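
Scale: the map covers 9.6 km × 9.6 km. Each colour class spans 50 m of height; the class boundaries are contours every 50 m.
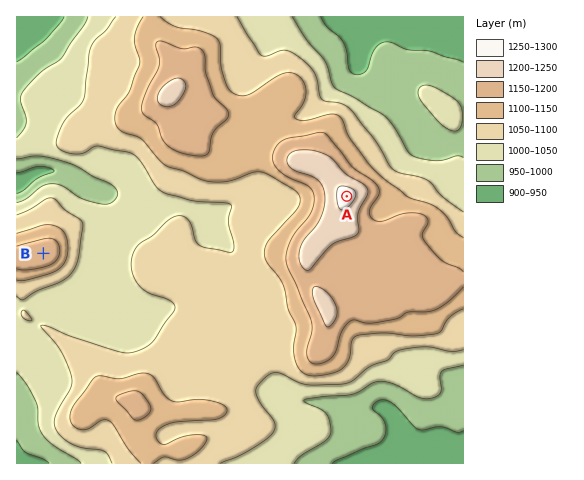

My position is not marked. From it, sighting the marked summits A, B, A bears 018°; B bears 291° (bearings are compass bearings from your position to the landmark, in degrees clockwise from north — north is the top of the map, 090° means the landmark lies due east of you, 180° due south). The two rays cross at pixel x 297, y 351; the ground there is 1110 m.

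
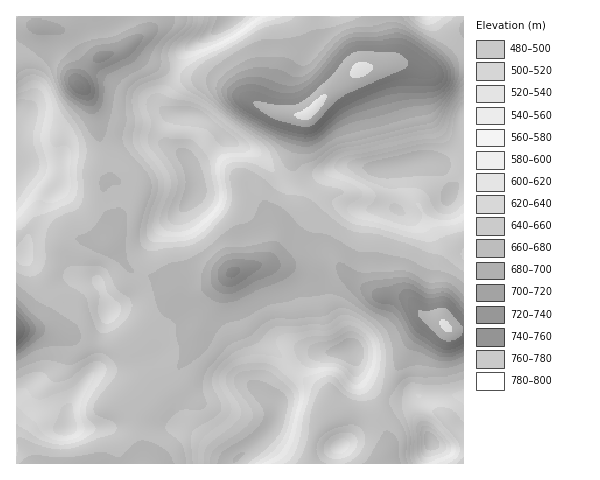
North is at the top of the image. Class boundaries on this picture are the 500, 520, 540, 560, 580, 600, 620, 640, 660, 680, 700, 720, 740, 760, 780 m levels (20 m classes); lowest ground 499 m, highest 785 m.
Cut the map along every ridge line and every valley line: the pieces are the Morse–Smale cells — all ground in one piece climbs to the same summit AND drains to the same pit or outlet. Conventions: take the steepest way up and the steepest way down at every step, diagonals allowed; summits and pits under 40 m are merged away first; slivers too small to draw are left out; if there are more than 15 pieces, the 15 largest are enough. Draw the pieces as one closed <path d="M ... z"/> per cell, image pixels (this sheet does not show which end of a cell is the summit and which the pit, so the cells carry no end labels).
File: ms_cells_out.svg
<path d="M197 317l-10 0-18 9-6 11-1 11-4-16-5-9-18 18 21 36-16 19-7 4 3 10 4 31 9 22 160 1 5-26 8-15 12-14-5-12-35-25-17 20-3 10-28-23-6-19-13-23-11-11z"/><path d="M463 46l-32 25-28-8-41 5-35 26-18 19-5 2-3 5-9 35 0 12 5 18 9-1 19-12 18-7 14 0 18 4 17-3 1 35 2 7 5 4 7 4 6 0 34-17 11-18 6-3z"/><path d="M388 16l-157 0-14 14-31 19-5 7-6 17 41 8 23 14 38 18 28 2 4-2 18-19 30-23 24-5 8-4 4-9 0-13z"/><path d="M225 138l-5 3-17 15-13 8 6 18-1 11-11 15-31 30-7 19-4 15 2 3 14 3 17 11 28-1 19-8 14-10 24-6 12-9 8-32 14-12 2-4 1-21-13-3-28-32z"/><path d="M463 178l-5 3-11 18-34 17-6 0-15-9-21 3-15 0-12-4-11 1-13 14-4 10 1 32 18 0 14 14 26 17 6 2 25 1 17 18 17 5 11 10 12 0z"/><path d="M103 150l-7 2-28 0-5 8-3 25-3 5-26-20-5-2-5 1-5 5 0 43 12 18 0 9-4 11 2 3 29 6 21 13 23 6 9 24 0 7-8 29 9 2 21-1 3-1 20-21-10-7-14-6-19 0 14-6 8-6 10-23-11-4-21-25 3-22-9-33 0-8 5-6 0-8z"/><path d="M134 342l-17 3-17-1-2 23-26 33-5 12 0 10-11-7-20-5-7-3-10-11-3 1 1 67 132-1-9-22-4-31-3-10 7-3 16-20z"/><path d="M332 262l-15 2 6 29 5 14 19 29 4 14-38 4-18 17 27 19 7 7 6 12 29 4 13 5 4-15 25-52 17-23 5-6 9-2-14-5-17-18-25-1-6-2-21-13-17-17z"/><path d="M178 73l-3 1-12 25 1 10 11 6-6 4-5 14 1 8 4 6 13 7 7 8 3 1 11-7 17-15 5-3 35 17 24 28 6 2 7 0-5-18 0-12 10-40-21-1-11-4-54-29z"/><path d="M316 263l-58 1-26 9 1 14 14 39 20 21 13 9 14 15 19-17 38-4-8-23-17-22z"/><path d="M35 25l-19 2 0 91 17 2 26 8 6 8-1 20 9-5 29 0 2-3-9-21-5-29-11-14 7-14 10-11-11-2-22-26z"/><path d="M157 140l-28 1-25 10 5 17 0 8-2 3 9 1 4 9-1 31-9 25 21 25 9 4 3-3 5-22 5-11 31-30 12-19-3-17-5-13-9-8z"/><path d="M439 320l-11 2-18 22-31 65-1 10 10 20-2 25 41-1 0-9 4-13-14-25 2-21 45 1 0-66-13 0z"/><path d="M130 48l-33 10-18 24 11 16 5 29 9 23 32-10 21 0 9 4-2-6 1-11 4-8 6-4-8-3-4-6 1-10 11-23-29-13z"/><path d="M357 165l-14 0-10 4-27 15-9 2-1 21-2 4-14 12-7 29-11 12 53 0 2-1 0-35 7-12 11-10 9 0 12 4 39-2-2-7 0-34-18 2z"/>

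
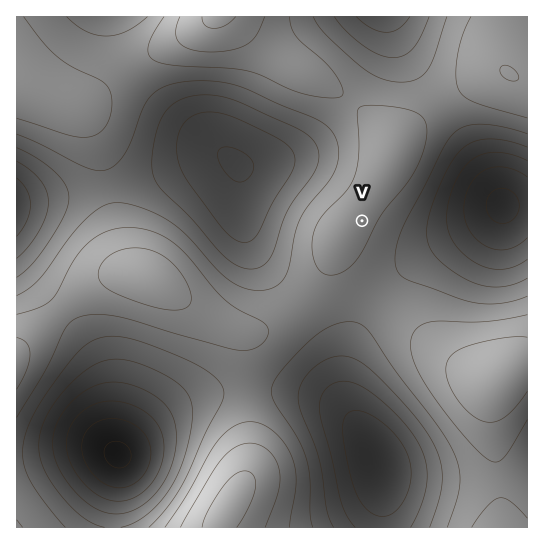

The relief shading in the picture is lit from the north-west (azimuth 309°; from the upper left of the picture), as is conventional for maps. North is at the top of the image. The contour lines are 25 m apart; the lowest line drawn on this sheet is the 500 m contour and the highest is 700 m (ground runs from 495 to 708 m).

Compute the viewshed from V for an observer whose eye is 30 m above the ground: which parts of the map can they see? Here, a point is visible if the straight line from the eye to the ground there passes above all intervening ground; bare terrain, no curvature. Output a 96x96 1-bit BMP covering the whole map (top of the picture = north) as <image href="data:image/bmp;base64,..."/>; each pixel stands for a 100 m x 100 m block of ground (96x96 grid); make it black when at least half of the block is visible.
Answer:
<image width="96" height="96" href="data:image/bmp;base64,Qk2+BAAAAAAAAD4AAAAoAAAAYAAAAGAAAAABAAEAAAAAAIAEAAATCwAAEwsAAAIAAAAAAAAA////AAAAAAD////8AAD///////z/+Af+AAD///////j/4AAPgAB///////D/wAAD4AB//////+D/gAAB/gB//////8D+AAAAf+D///wf/4D8AAAAf/////AH/4D4AAAAP////+AB/gDwAAAAH////8AAfADwAAAAH////4AAAADgAAAAD////wAAAADAAAAAD////wAAAACAAAAAD////gAAAACAAAAAD////gAAAACAAAAAD////AAAAAAAAAAAD////AAAAAAAAAAAD///+AAAAAAAAAAAD///+AAAAAAAAAAAD///8AAAAAAAAAAAD///4AAAAACAAAAAB///4AAAAACAAAAAA///wAAAAACAAAAAAf//gAAAAACAAAAAAP//gAAAAADAAAAAAH//AAAAAADAAAAAAD//AAAB/ADAAAAAAB/+AAAD/gDAAAAAAA/+AAAP/4DgAAAAAAf+AAAf/8DgAAAAAAP+AAB///DAAAAAAAP+AAH///jAAAAAAAP+AAP///yAAAAAAAP+AA////4AAAAAAAf/AB////8AAAAAAB//gD////8AAAAAAH//wP////8AAAAAAf//4/////8AAAAAB/////////8AAAAAH/////////8AAAAAf/////////8AAAAA//////////8AAAAB//////////8AAAAH//////////8AAAAP//////////8AAAAf//////////8AAAA///////////8AAAB///4P//////8AAAD///gD//////8AAAH//+AA//////8AAAP//8AA//////8AAAP//8AAf/////8AAAf//4AAf/////8AAA///4AAf/////8AAA///wAAf/////8AAA///wAAf/////8AAB///wAAf/////8AAB///wAAf/////8AAD///wAAf///H/8AAD///wAAf//8A/8AAH///wAAP//4AP8AAH///wAAP//4AP8AAP///wAAH//wAH8AAP///4AAD//wAH8AAf///4AAD//wAH8AA////8AAD//wAH8AA////8AAD//wAH8AB////+AAD//wAP8AD/////gAH//wAP8AD/////wAP//wAf8AH//////B///gA/8AP//////////gD/8Af/////////+AH/8A//////////8AP/8D//////////wAf/8P//////////gAf/////////////AAf////////////+AA/////////////8AA/////////////8AAf////////////4AAf////////////4AAf////////////wAAf////////////gAAf////////////AAAf///////////+AAAf/z/////////4AAAf/j/////////AAAAf/D//AP////4AAAAf+D/+AB////wAAAAf8D/8AAf///gAAAAP4D/4AAH///gAAAAP4D/4AAB///gAAAAPwD/wAAAf//gAAAAPwD/wAAAP//gAAAAPwD/gAAAH//gAAAAPwD/AAAAD//gAAAAPwA="/>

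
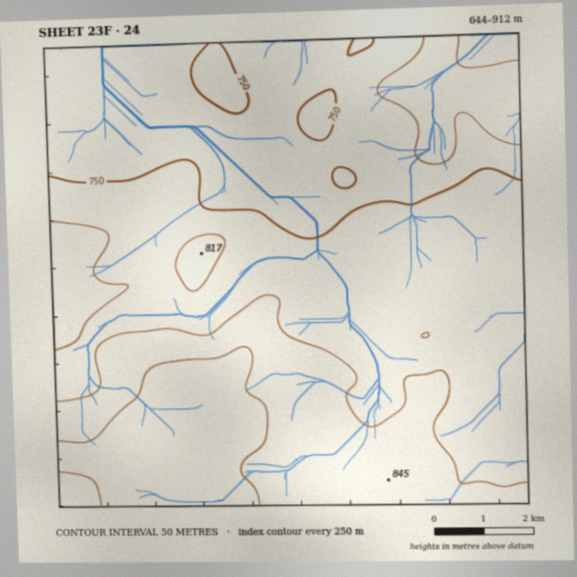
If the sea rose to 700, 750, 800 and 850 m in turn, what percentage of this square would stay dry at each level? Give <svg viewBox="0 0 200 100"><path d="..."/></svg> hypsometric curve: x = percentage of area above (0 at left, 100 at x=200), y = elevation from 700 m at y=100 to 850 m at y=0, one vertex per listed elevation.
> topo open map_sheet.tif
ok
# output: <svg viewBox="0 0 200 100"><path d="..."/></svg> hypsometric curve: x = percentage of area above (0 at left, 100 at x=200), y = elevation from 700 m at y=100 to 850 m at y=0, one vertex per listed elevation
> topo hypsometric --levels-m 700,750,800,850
<svg viewBox="0 0 200 100"><path d="M189 100l-51-33-75-34-41-33"/></svg>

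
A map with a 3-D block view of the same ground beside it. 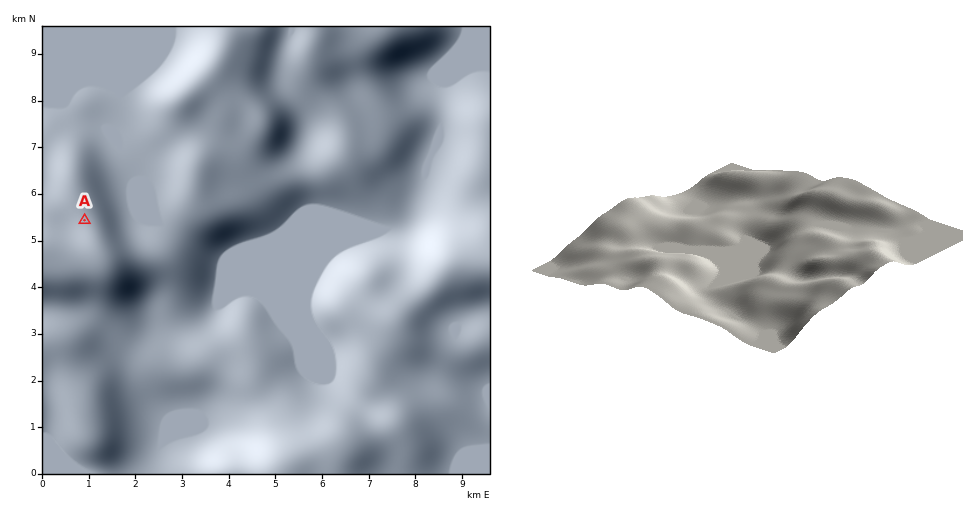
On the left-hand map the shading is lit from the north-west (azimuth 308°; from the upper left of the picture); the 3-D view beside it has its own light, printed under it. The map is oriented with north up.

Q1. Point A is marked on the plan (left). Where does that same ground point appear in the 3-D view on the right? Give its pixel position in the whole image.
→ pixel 850 199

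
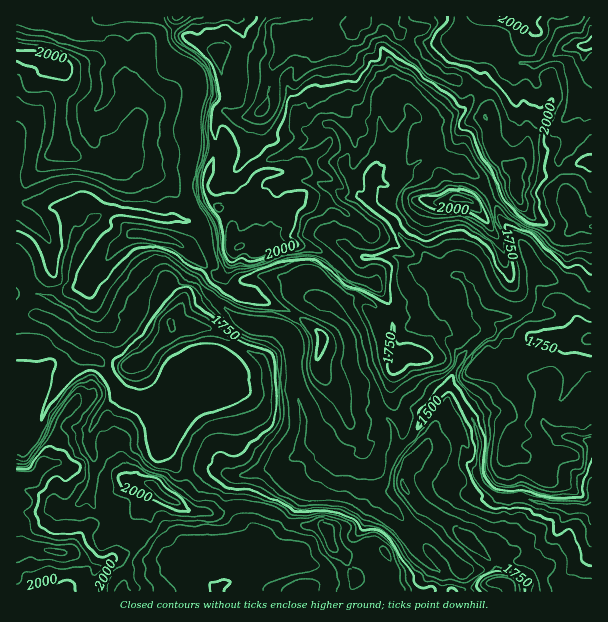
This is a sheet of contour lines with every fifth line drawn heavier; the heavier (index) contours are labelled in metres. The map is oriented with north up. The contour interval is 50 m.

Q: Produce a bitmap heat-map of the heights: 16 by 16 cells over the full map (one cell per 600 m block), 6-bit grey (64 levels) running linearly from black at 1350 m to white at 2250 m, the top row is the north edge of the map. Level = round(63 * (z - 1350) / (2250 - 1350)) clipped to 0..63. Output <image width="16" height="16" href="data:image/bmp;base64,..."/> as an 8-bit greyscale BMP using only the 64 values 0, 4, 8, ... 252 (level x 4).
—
<image width="16" height="16" href="data:image/bmp;base64,Qk02BQAAAAAAADYEAAAoAAAAEAAAABAAAAABAAgAAAAAAAABAAATCwAAEwsAAAABAAAAAAAAAAAAAAEBAQACAgIAAwMDAAQEBAAFBQUABgYGAAcHBwAICAgACQkJAAoKCgALCwsADAwMAA0NDQAODg4ADw8PABAQEAAREREAEhISABMTEwAUFBQAFRUVABYWFgAXFxcAGBgYABkZGQAaGhoAGxsbABwcHAAdHR0AHh4eAB8fHwAgICAAISEhACIiIgAjIyMAJCQkACUlJQAmJiYAJycnACgoKAApKSkAKioqACsrKwAsLCwALS0tAC4uLgAvLy8AMDAwADExMQAyMjIAMzMzADQ0NAA1NTUANjY2ADc3NwA4ODgAOTk5ADo6OgA7OzsAPDw8AD09PQA+Pj4APz8/AEBAQABBQUEAQkJCAENDQwBEREQARUVFAEZGRgBHR0cASEhIAElJSQBKSkoAS0tLAExMTABNTU0ATk5OAE9PTwBQUFAAUVFRAFJSUgBTU1MAVFRUAFVVVQBWVlYAV1dXAFhYWABZWVkAWlpaAFtbWwBcXFwAXV1dAF5eXgBfX18AYGBgAGFhYQBiYmIAY2NjAGRkZABlZWUAZmZmAGdnZwBoaGgAaWlpAGpqagBra2sAbGxsAG1tbQBubm4Ab29vAHBwcABxcXEAcnJyAHNzcwB0dHQAdXV1AHZ2dgB3d3cAeHh4AHl5eQB6enoAe3t7AHx8fAB9fX0Afn5+AH9/fwCAgIAAgYGBAIKCggCDg4MAhISEAIWFhQCGhoYAh4eHAIiIiACJiYkAioqKAIuLiwCMjIwAjY2NAI6OjgCPj48AkJCQAJGRkQCSkpIAk5OTAJSUlACVlZUAlpaWAJeXlwCYmJgAmZmZAJqamgCbm5sAnJycAJ2dnQCenp4An5+fAKCgoAChoaEAoqKiAKOjowCkpKQApaWlAKampgCnp6cAqKioAKmpqQCqqqoAq6urAKysrACtra0Arq6uAK+vrwCwsLAAsbGxALKysgCzs7MAtLS0ALW1tQC2trYAt7e3ALi4uAC5ubkAurq6ALu7uwC8vLwAvb29AL6+vgC/v78AwMDAAMHBwQDCwsIAw8PDAMTExADFxcUAxsbGAMfHxwDIyMgAycnJAMrKygDLy8sAzMzMAM3NzQDOzs4Az8/PANDQ0ADR0dEA0tLSANPT0wDU1NQA1dXVANbW1gDX19cA2NjYANnZ2QDa2toA29vbANzc3ADd3d0A3t7eAN/f3wDg4OAA4eHhAOLi4gDj4+MA5OTkAOXl5QDm5uYA5+fnAOjo6ADp6ekA6urqAOvr6wDs7OwA7e3tAO7u7gDv7+8A8PDwAPHx8QDy8vIA8/PzAPT09AD19fUA9vb2APf39wD4+PgA+fn5APr6+gD7+/sA/Pz8AP39/QD+/v4A////AMTAtJB4dHh8hJSIWFR0VDjMwKichIB8gJyIYERcVEAovKSgtKyUhGhYREBQPCgoILS0nJyAcFw8OEBEUDBUXEh8oIh0bHx8TEBMPEAwWFxQdIx8bGhodFRUTEw0PGBgYHBkaIhwaHRMZExwZFBoaGxgYFhokHBMTFhUaFhMTGRwXGhoWGhsdFRQeGxQTFxYYGxseHB4kMCgiIBsYFx0aIx8bGx8dKTAvJyIfKCsnLSYjIiUlICwtLCcdHiQmMjAqJSonJh8pLyslIh8hKjUxKScpJCUgKTQvKSYgIzAxLSYtLCMiHysyNjQvKDEvKikkJCEgICYuLzk6OjYxKSorIg="/>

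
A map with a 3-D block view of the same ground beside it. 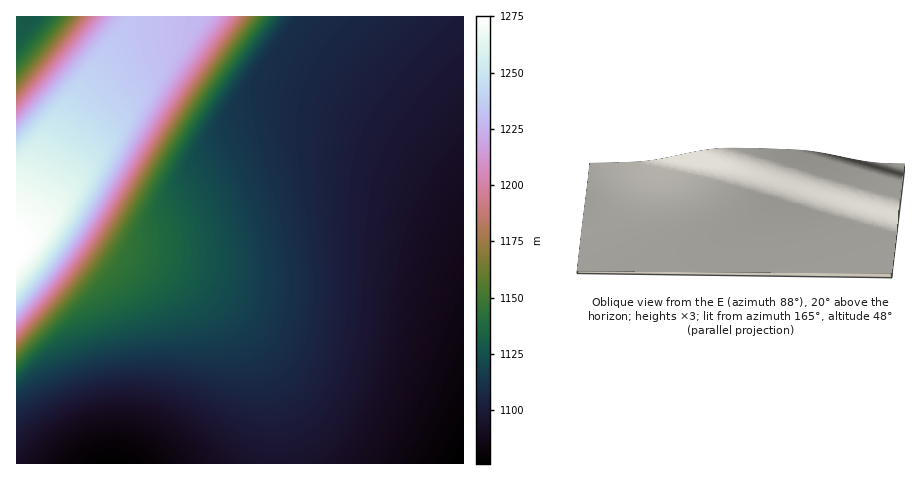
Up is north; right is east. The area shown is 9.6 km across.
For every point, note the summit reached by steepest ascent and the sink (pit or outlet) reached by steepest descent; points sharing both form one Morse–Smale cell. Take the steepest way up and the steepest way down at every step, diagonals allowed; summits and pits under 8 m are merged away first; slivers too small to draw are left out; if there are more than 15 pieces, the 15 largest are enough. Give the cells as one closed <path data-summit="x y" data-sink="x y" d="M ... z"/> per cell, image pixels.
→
<path data-summit="17 245" data-sink="463 463" d="M463 16l-332 0-51 72-24 39-40 90 0 22 16-7 20-15 8-1 22 11 33 22 54 23 38 24 30 30 24 39 11 30 4 22 3 47 184 0z"/><path data-summit="17 245" data-sink="111 463" d="M60 216l-8 1-13 10-23 14 0 222 262 1-1-38-9-43-14-32-24-33-23-22-27-19-28-14-37-14-33-22z"/><path data-summit="17 245" data-sink="32 17" d="M130 16l-114 1 1 200 39-90 17-29 50-70z"/>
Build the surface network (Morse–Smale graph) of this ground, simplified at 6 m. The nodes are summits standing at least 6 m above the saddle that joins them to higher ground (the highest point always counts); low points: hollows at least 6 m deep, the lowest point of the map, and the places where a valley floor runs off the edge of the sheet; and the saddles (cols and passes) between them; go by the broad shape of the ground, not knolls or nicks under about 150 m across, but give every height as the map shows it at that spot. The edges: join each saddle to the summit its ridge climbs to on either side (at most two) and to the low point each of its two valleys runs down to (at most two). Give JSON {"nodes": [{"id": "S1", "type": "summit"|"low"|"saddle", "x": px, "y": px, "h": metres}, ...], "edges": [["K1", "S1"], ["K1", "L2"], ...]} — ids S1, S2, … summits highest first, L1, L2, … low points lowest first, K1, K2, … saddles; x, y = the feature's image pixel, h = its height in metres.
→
{"nodes": [
{"id": "S1", "type": "summit", "x": 19, "y": 244, "h": 1275},
{"id": "L1", "type": "low", "x": 462, "y": 461, "h": 1076},
{"id": "L2", "type": "low", "x": 111, "y": 462, "h": 1077},
{"id": "L3", "type": "low", "x": 29, "y": 19, "h": 1129},
{"id": "K1", "type": "saddle", "x": 130, "y": 17, "h": 1233},
{"id": "K2", "type": "saddle", "x": 279, "y": 463, "h": 1095}],
"edges": [["K1", "S1"], ["K1", "L1"], ["K1", "L3"], ["K2", "S1"], ["K2", "L1"], ["K2", "L2"]]}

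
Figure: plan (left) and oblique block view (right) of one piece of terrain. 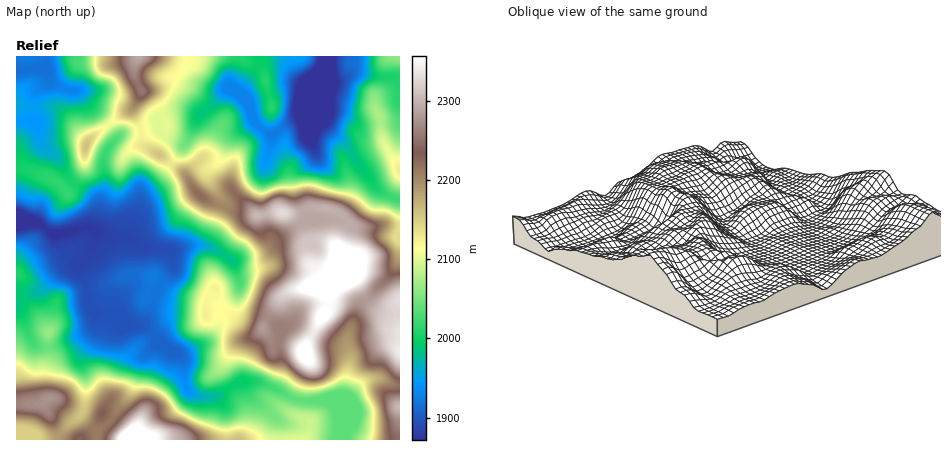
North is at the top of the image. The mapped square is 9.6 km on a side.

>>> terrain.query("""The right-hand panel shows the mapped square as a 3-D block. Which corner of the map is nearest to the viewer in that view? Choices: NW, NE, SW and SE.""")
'NW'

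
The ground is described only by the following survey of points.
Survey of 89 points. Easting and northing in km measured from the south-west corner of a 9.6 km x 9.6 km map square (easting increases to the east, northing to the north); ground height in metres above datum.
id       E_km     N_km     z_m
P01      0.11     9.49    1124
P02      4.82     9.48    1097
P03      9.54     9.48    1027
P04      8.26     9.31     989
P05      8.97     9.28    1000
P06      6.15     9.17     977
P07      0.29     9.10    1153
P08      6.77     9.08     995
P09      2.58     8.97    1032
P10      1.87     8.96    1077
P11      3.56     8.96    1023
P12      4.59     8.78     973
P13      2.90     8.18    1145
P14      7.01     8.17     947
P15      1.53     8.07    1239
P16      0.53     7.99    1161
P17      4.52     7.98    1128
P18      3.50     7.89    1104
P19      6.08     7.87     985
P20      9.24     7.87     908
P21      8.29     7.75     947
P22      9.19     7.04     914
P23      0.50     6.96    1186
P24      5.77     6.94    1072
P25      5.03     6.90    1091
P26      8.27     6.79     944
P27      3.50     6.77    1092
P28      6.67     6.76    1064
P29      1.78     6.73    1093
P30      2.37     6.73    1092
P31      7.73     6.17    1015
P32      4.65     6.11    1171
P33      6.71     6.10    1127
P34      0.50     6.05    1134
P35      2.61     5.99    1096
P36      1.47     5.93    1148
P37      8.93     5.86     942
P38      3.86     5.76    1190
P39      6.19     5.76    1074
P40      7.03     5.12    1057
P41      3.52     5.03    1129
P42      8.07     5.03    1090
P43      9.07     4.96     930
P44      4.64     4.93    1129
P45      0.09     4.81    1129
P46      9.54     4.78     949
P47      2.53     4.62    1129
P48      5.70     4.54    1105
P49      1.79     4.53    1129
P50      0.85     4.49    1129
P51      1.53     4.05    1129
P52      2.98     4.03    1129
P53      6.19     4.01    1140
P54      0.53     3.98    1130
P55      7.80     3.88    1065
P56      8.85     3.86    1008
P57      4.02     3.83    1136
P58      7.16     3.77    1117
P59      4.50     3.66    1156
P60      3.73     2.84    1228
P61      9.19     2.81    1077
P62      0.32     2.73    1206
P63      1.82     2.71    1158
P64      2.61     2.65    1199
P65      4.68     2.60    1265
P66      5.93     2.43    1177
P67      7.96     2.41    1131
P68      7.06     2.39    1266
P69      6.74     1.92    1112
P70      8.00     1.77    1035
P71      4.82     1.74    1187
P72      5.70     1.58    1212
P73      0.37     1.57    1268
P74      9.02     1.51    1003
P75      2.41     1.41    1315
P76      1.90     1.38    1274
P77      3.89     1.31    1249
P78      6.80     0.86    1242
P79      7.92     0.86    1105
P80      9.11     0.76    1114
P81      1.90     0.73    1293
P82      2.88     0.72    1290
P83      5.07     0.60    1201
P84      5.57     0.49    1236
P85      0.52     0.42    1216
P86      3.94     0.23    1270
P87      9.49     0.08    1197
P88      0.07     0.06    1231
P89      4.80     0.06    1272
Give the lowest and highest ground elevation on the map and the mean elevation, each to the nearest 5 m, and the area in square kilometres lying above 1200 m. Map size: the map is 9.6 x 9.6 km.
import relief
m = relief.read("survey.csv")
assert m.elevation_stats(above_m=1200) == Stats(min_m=900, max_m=1335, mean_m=1120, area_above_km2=20.4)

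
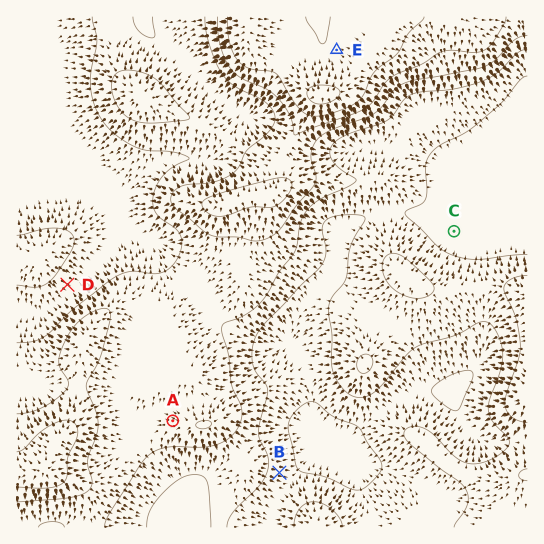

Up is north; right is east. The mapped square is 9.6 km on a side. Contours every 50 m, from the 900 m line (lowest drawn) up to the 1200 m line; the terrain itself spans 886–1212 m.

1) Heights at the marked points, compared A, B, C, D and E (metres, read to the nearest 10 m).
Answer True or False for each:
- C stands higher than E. False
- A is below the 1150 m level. True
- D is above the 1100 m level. False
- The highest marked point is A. False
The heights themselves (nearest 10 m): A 1030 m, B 920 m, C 950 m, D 970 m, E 1150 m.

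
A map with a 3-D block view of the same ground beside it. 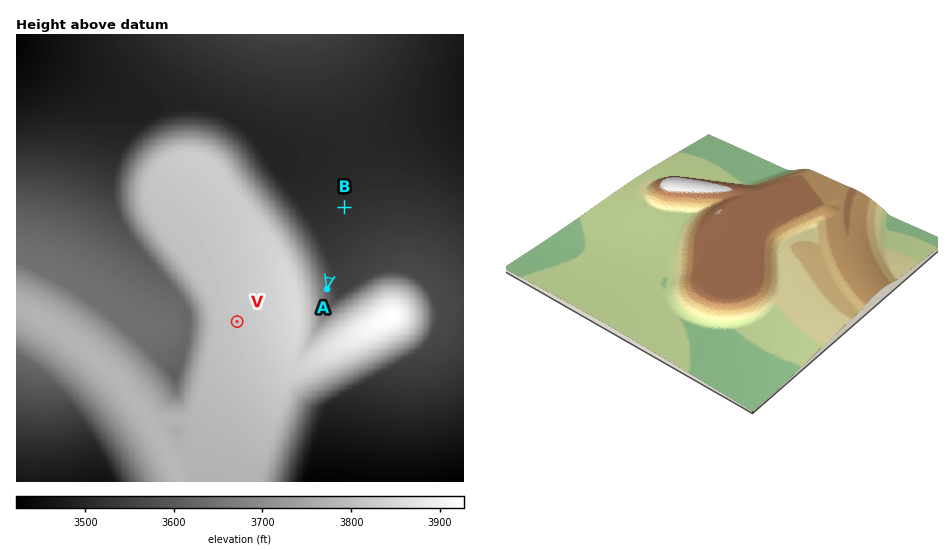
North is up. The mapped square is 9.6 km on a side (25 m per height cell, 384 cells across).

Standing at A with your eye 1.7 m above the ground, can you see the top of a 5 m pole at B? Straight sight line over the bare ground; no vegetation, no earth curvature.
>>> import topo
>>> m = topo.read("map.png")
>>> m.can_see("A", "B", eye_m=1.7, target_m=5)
True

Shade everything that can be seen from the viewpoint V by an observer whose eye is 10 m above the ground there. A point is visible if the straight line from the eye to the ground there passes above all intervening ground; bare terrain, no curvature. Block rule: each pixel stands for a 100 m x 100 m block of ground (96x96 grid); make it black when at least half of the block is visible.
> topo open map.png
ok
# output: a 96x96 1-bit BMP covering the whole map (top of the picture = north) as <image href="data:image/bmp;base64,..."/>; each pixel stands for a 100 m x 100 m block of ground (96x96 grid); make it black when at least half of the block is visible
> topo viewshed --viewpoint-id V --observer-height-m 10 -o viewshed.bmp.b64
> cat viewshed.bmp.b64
<image width="96" height="96" href="data:image/bmp;base64,Qk2+BAAAAAAAAD4AAAAoAAAAYAAAAGAAAAABAAEAAAAAAIAEAAATCwAAEwsAAAIAAAAAAAAA////AAAAAAAAAAAAP//wAAAAAAAAAAAAP//wAAAAAAAAAAAAf//wAAAAAAAAAAAAf//4AAAAAAAAAAAAf//4AAAAAAAAAAAA///4AAAAAAAAAAAA///4AAAAAAAAAAAB///8AAAAAAAAAAAD///8AAAAAAAAAAAD3//8AAAAAAAAAAAHj//+AAAAAAAAAAAHj//+AAAAAAAAAAAPD//+AAAAAAAAAAAf///+AAAAAAAAAAAf////AAAAAAAAAAA/9///AAAAAAAAAAB/w///AAAAAAAAAAD/g///gAAAAAAAAAD/A///gAAAAAAAAAH/Af//gAAAAAAAAAP+Af//wAAAAAAAAAf+Af//wAAAAAAAAA/8AP//wAAAAAAAAB/8AP//6AAAAAAAAD/4AP//5gAAAAAAAH/4AP//5wAAAAAAAP/wAH//48AAAAAAAf/gAH//4eAAAAAAB//gAH//8HgAAAAAD//AAD//8D4AAAAAH/+AAD//8B8AAAAAf/+AAD//8A/AAAAA//+AAD//8AfwAAAD//+AAD//8AH4AAAH//+AAD//8AD+AAAf//+AAD//8AB/AAB///+AAD//8AAfAAD///+AAD//8AAPAAD///8AAH//8AADAAD///8AAH//8AAAAAD///8AAP//8AAAAAD///4AAf//4AAAAAD///4AA///4AAAAAD///4AB///4AAAAAD///wAD///wAAAAAD///wAH///wAAAAAD///gAP///gAAAAAD///gAf///gAAAAAD///AAf///AAAAAAD//+AA////AAAAAAD//+AB///+AAAAAAD//8AB///+AAAAAAD//8AD///8AAAAAAD//4AD///4AAAAAAD//wAD///4AAAAAAD//gAH///wAAAAAAD//gAH///gAAAAAAD//AAP///AAAAAAAD/+AAP//+AAAAAAAD/8AAP//+AAAAAAAD/8AAP//8AAAAAAAD/4AAP//4AAAAAAAD/wAAP//wAAAAAAAD/gAAP//wAAAAAAAD/AAAH//gAAAAAAAD+AAAH//gAAAAAAAD8AAAD//AAAAAAAAD4AAAB/+AAAAAAAADwAAAA/8AAAAAAAADgAAAAPwAAAAAAAADAAAAAAAAAAAAAAACAAAAAAAAAAAAAAAAAAAAAAAAAAAAAAAAAAAAAAAAAAAAAAAAAAAAAAAAAAAAAAAAAAAAAAAAAAAAAAAAAAAAAAAAAAAAAAAAAAAAAAAAAAAAAAAAAAAAAAAAAAAAAAAAAAAAAAAAAAAAAAAAAAAAAAAAAAAAAAAAAAAAAAAAAAAAAAAAAAAAAAAAAAAAAAAAAAAAAAAAAAAAAAAAAAAAAAAAAAAAAAAAAAAAAAAAAAAAAAAAAAAAAAAAAAAAAAAAAAAAAAAAAAAAAAAAAAAAAAAAAAAAAAAAAAAAAAAAAAAAAAAAAAAAAAAAAAAAAAAAAAAAAAAAAAAAAAAAAAAAAAAAAAAAAAAAAAAAAAAAAAAAAAAAAAAAAAAAAAAAAAAAAAAAAAAAAAAAAAAA="/>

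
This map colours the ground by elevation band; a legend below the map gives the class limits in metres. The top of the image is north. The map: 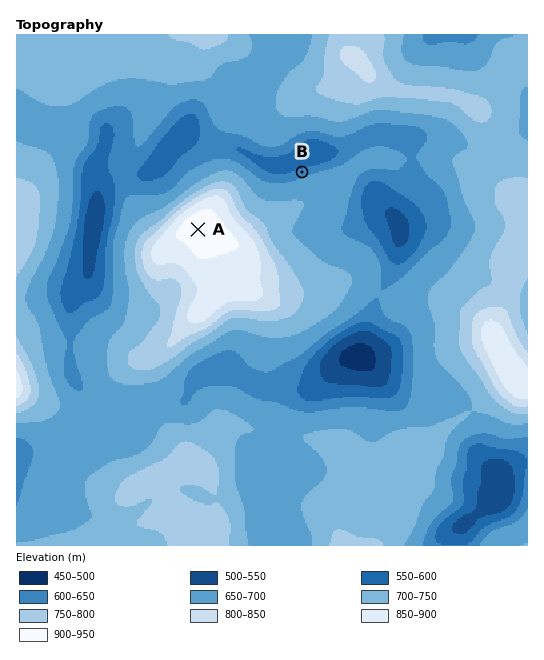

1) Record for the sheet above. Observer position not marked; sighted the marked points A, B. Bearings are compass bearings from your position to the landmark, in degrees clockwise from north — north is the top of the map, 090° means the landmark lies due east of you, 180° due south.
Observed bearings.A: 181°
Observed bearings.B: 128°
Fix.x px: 200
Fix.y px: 93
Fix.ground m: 680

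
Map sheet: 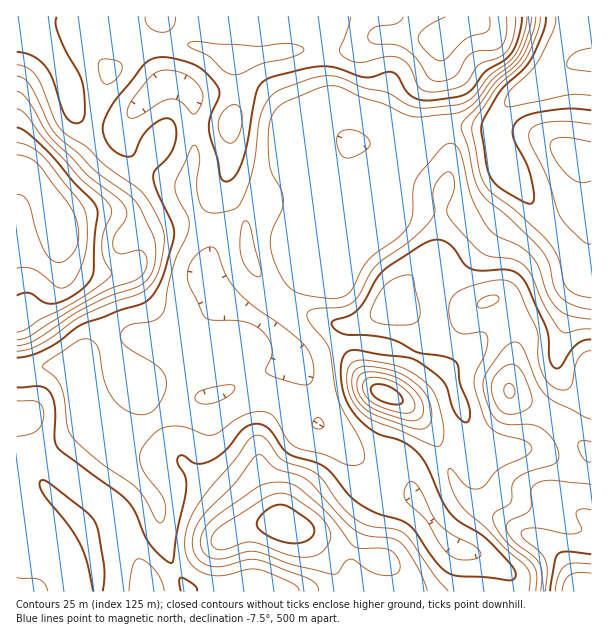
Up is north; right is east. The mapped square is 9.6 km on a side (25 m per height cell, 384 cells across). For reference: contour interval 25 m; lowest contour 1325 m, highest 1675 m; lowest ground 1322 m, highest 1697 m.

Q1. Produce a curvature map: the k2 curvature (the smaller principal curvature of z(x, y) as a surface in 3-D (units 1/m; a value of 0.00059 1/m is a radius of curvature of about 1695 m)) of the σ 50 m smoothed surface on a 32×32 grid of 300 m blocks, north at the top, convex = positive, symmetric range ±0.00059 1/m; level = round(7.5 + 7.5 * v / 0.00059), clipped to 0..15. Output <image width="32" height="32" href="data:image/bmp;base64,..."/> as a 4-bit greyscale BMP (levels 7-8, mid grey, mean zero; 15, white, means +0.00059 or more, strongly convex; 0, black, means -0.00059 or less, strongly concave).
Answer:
<image width="32" height="32" href="data:image/bmp;base64,Qk12AgAAAAAAAHYAAAAoAAAAIAAAACAAAAABAAQAAAAAAAACAAATCwAAEwsAABAAAAAAAAAAAAAAABEREQAiIiIAMzMzAERERABVVVUAZmZmAHd3dwCIiIgAmZmZAKqqqgC7u7sAzMzMAN3d3QDu7u4A////AHh2ZHpBETMQFGVWdWhzBrp3d2VnAmYyV2ZXmHREEAFXd3dmdQW7VYmGRqlSMQZ1VHd3Z3QWmWeoqFRmITRZlkV3dneCNGd4uIY0QyOHZDV4d2d4UmRWZXdlR2Y2hlWJd3d4dTaGV3ZYhVZmN3Vnd0Rmd1RomFV4RFRFZFZ1RDJIdUVWZ4lVelI0NCFFYzM1eJlUVVNGVWY1ZBEVZDFXVnZ5U1eXVWVFd2EZuoMBm2VUV1NYqnVmZmZQXcgyJKtzFgA0aIhViHd3UjUgA0NoYRpSI1ZUVoiHdkQQAFZjRmMYt0FERWZnd2RoZWZ2djaWJnVjE1Zmd2Vmd0aodXhldUZmmFVCNnZWZUMmmGZYmoVEVohluRR1aGVVNZd2VHl2NFeHQokyVYdVd0N3iHVWdxVXmVFHVFR2VndkNXh2ZnMXSJhFWGRld2Znd1RFVnhBaEeId3dEZ1d3Z3dld2ZlBYhXdmVURHhld2d3dnmFMTZ3iXZERWNXhGd3d3ZohRNXiIhTVViCNnVXd3dmV4UUeJhlIlRJoiqER3d3ZTIyFYmHhRRkJYMqhUVnZEMxEQN4d3UkdiJUM1VVRCVXmJkAFGaENYlzM1ZVZ2RoRHqYMANFUzd4ZFZol4h2h1Noc3kCVUVodlZnd3eIdWh1iXW8MGdmeIdohVVVVVVnZWZomYBI"/>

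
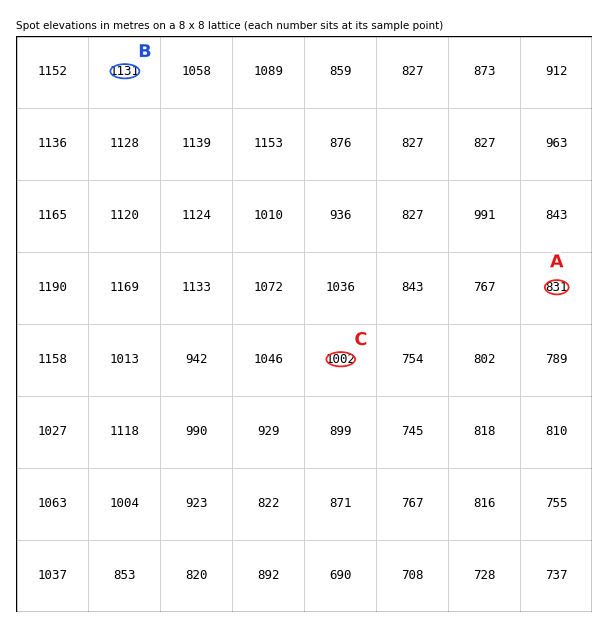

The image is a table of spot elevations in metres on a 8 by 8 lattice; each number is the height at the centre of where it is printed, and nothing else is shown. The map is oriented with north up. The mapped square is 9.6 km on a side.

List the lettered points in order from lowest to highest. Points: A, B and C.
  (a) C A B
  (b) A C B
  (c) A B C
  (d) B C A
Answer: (b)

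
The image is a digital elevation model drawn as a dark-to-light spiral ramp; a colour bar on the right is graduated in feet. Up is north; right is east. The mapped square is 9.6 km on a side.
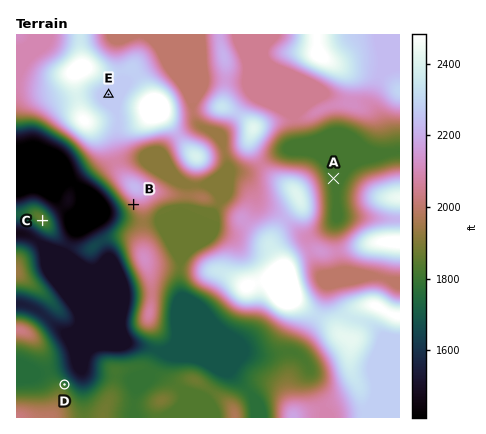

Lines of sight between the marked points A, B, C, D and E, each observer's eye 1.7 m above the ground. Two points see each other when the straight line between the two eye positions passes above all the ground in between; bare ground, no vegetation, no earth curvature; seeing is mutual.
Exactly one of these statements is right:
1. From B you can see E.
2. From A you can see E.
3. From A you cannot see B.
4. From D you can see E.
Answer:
3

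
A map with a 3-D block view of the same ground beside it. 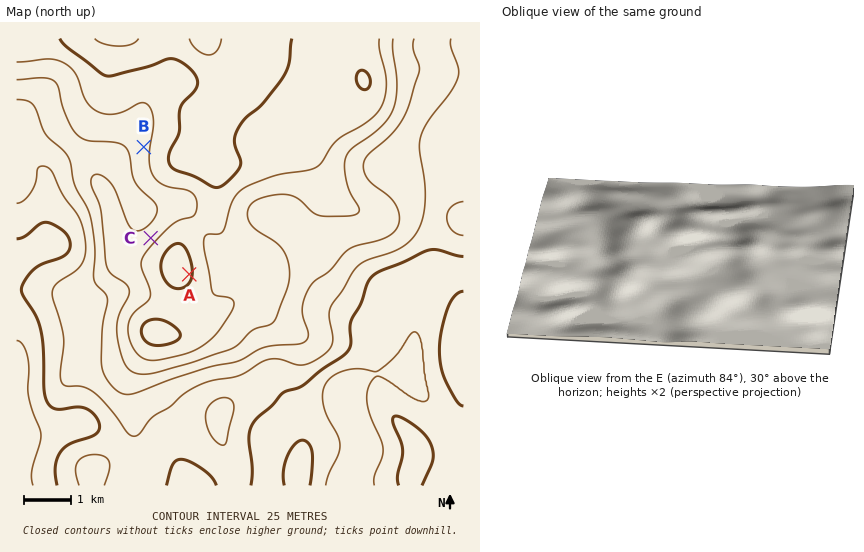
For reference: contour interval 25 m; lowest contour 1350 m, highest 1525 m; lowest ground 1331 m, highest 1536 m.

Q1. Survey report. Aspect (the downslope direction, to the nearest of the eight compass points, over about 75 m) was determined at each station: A E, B W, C NW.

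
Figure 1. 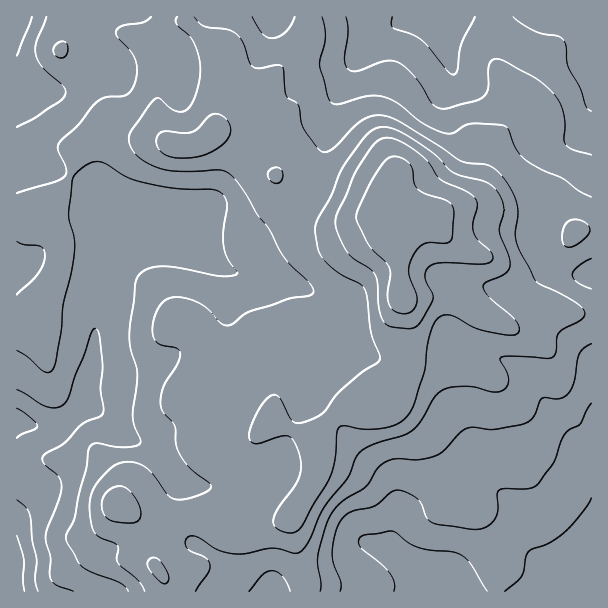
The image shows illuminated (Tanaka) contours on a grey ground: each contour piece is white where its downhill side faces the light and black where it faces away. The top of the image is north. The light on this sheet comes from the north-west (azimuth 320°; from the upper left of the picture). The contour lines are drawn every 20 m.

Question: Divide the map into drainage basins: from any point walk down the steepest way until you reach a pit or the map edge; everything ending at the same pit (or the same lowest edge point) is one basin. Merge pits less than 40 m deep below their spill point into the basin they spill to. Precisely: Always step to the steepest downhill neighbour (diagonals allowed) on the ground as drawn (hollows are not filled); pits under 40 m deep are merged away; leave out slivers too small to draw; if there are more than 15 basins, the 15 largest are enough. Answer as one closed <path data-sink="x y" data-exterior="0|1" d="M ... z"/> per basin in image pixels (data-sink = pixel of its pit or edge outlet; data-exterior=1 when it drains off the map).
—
<path data-sink="17 591" data-exterior="1" d="M186 22l-6 2-17 17-7 13 4 15 0 20-3 15 1 21 5 10 7 8-12-4-20-1-18-6-19 1-12 6-10 8-12 35-13 14-22 10-8 6-8 1 1 379 148 0-1-13-10-15-3-25 4-5 22-14 18-4 12 1 26 11 24 0 21-5 13-6 23-37 5-18 0-21 11-19 9-8 12-5 15 0 8 3 15-2 11-11 9-24 3-13-2-39-10-32 0-24-3-16-11-17-1-9-7-5-7-2-35 8-24 0-9-4-13-15-13-30-4-3-12-6-28-29-21-7 4-4 1-11 0-18 6-43-7-8z"/><path data-sink="443 17" data-exterior="1" d="M591 16l-405 0 0 5 30 27 7 8-9 75 19 8 28 29 16 9 13 30 13 15 9 4 24 0 29-8 13 2 7 5 1 9 11 17 3 16 0 24 2 5 56 2 24 16 22 11 11 1 31-16 46 4z"/><path data-sink="591 540" data-exterior="1" d="M452 296l-50 1 8 26 2 39-12 37-7 9-9 4-33-3-12 5-9 8-11 19 0 21-5 18-23 37-13 6-21 5-24 0-26-11-12-1-18 4-25 16-1 4 3 24 10 15 3 13 425-1 0-276-46-5-27 15-10 1-27-12-18-13z"/><path data-sink="17 17" data-exterior="1" d="M185 16l-169 1 1 195 7 0 8-6 22-10 13-14 12-35 10-8 12-6 19-1 18 6 30 3-8-12-3-13 3-47-4-15 7-13 17-17 6-3z"/>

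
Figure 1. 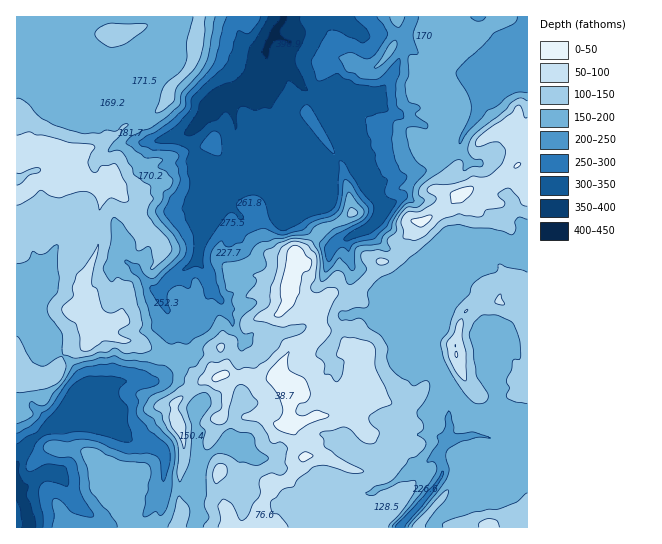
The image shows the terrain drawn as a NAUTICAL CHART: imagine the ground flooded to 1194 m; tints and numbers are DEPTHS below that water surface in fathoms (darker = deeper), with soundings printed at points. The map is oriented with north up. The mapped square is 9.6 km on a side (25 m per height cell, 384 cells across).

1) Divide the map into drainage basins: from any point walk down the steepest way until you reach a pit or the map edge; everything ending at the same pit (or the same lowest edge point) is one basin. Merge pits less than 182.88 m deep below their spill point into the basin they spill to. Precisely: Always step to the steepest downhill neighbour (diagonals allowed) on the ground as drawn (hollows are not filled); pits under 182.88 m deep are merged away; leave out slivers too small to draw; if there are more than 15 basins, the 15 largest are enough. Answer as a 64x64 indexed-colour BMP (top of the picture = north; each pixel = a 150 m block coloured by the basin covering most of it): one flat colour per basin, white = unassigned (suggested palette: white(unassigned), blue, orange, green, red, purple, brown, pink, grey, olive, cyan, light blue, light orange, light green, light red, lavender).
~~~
<image width="64" height="64" href="data:image/bmp;base64,Qk12CAAAAAAAAHYAAAAoAAAAQAAAAEAAAAABAAQAAAAAAAAIAAATCwAAEwsAABAAAAAAAAAA////ALR3HwAOf/8ALKAsACgn1gC9Z5QAS1aMAMJ34wB/f38AIr28AM++FwDox64AeLv/AIrfmACWmP8A1bDFADMzMzMzMzMzMzMRERERERERERESIiIiIiIiIiIiIhERMzMzMzMzMzMzMzERERERERERESIiIiIiIiIiIiIiIhEzMzMzMzMzMzMzMRERERERERESIiIiIiIiIiIiIiIiIjMzMzMzMzMzMzMRERERERERESIiIiIiIiIiIiIiIiIiMzMzMzMzMzMzMxERERERERESIiIiIiIiIiIiIiIiIiIzMzMzMzMzMzMzERERERERESIiIiIiIiIiIiIiIiIiIjMzMzMzMzMzMzMREREREREREiIiIiIiIiIiIiIiIiIiMzMzMzMzMzMzMzERERERERESIiIiIiIiIiIiIiIiIiIzMzMzMzMzMzMzMREREREREREiIiIiIiIiIiIiIiIiIjMzMzMzMzMzMzMxERERERERESIiIiIiIiIiIiIiIiIiMzMzMzMzMzMzMzERERERERERIiIiIiIiIiIiIiIiIiIzMzMzMzMzMzMzMRERERERERIiIiIiIiIiIiIiIiIiIjMzMzMzMzMzMzMREREREREREiIiIiIiIiIiIiIiIiIiMzMzMzMzMzMzMxERERERERERIiIiIiIiIiIiIiIiIiIzMzMzMzMzMzMzERERERERERERESIiIiIiIiIiIiIiIjMzMzMzMzMzMzMREREREREREREREREiIiIiIiIiIiIiMzMzMzMzMzMzMzERERERERERERERERIiIiIiIiIiIiIzMzMzMzMzMzMzMxEREREREREREREREiIiIiIiIiIiIjETMzMzMzMzMzMzMREREREREREREREiIiIiIiIiIiIiERETMzMzMzMzMzMRERERERERERERESIiIiIiIiIiIiIREREzMzMzMzMzMRERERERERERERERIiIiIiIiIiIiIhERETMzMzMzMzEREREREREREREREREiIiIiIiIiIiIiERERETMzMzMxEREREREREREREREREiIiIiIiIiIiIiIREREREzMxERERERERERERERERERIiIiIiIiIiIiIiIhERERETMREREREREREREREREREiIiIiIiIiIiIiIiIiERERERMxERERERERERERERERESIiIiIiIiIiIiIiIiIRERERERERERERERERERERERERIiIiIiIiIiIiIiIiIhEREREREREREREREREREREREREiIiIiIiIiIiIiIiIiERERERERERERERERERERERERERIiIiIiIiIiIiIiIiIREREREREREREREREREREREREREREiIiIiIiIiIiIiIhERERERERERERERERERERERERERERIiIiIiIiIiIiIiERERERERERERERERERERERERERERESIiIiIiIiIiIiIREREREREREREREREREREREREREREREiIiIiIiIiIiIhEREREREREREREREREREREREREREREREiIiIiIiIiIiERERERERERERERERERERERERERERERERIiIiIiIiIiIRERERERERERERERERERERERERERERERESIiIiIiIiIhERERERERERERERERERERERERERERERERIiIiIiIiIiEREREREREREREREREREREREREREREREREiIiIiIiIiIREREREREREREREREREREREREREREREREREiIiIiIiIhEREREREREREREREREREREREREREREREREREiIiIiIiERERERERERERERERERERERERERERERERERERIiIiIiIRERERERERERERERERERERERERERERERERERESIiIiIhERERERERERERERERERERERERERERERERERERESIiIiERERERERERERERERERERERERERERERERERERERERIiIRERERERERERERERERERERERERERERERERERERERERIhERERERERERERERERERERERERERERERERERERERERESERERERERERERERERERERERERERERERERERERERERERERERERERERERERERERERERERERERERERERERERERERERERERERERERERERERERERERERERERERERERERERERERERERERERERERERERERERERERERERERERERERERERERERERERERERERERERERERERERERERERERERERERERERERERERERERERERERERERERERERERERERERERERERERERERERERERERERERERERERERERERERERERERERERERERERERERERERERERERERERERERERERERERERERERERERERERERERERERERERERERERERERERERERERERERERERERERERERERERERERERERERERERERERERERERERERERERERERERERERERERERERERERERERERERERERERERERERERERERERERERERERERERERERERERERERERERERERERERERERERERERERERERERERERERERERERERERERERERERERERERERERERERERERERERERERERERERERERERERERERERERERERERERERERERERERERERERERERERERERERERERERERERERERERERERERERERERERERERERERERERERERERERERERERERERERERERERERERERERERERERERERERERERERERERERERERERERERERERERERERERERERERER"/>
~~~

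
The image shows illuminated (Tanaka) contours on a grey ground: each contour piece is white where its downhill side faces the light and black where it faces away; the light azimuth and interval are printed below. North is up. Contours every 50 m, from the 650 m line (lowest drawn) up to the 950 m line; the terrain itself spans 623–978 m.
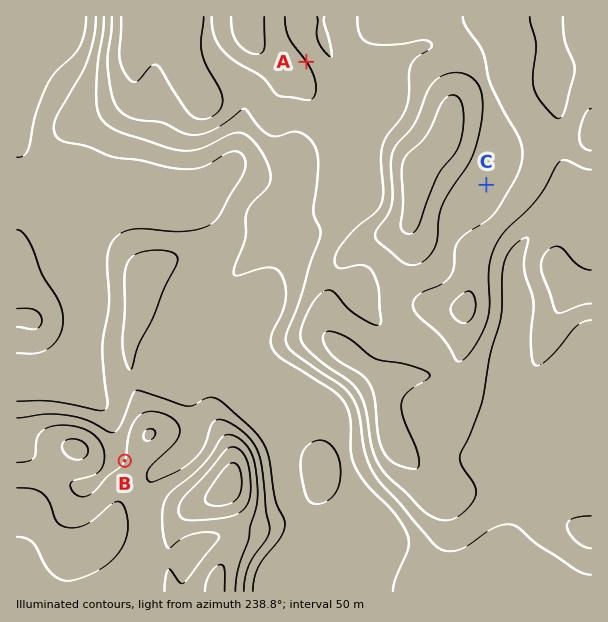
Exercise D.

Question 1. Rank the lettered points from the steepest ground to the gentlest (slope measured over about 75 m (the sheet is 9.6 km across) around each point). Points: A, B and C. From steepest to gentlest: A B C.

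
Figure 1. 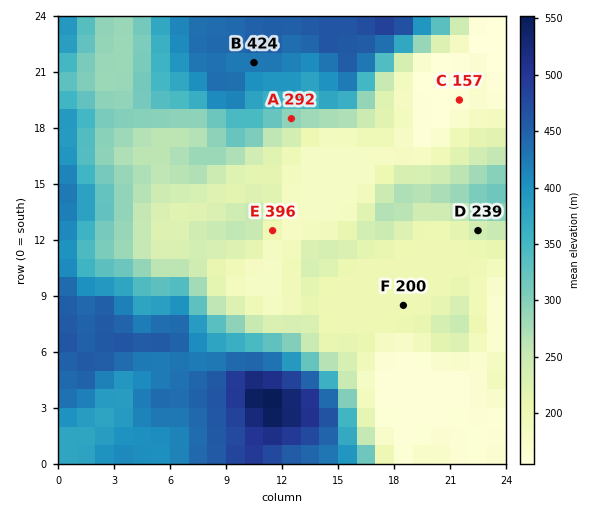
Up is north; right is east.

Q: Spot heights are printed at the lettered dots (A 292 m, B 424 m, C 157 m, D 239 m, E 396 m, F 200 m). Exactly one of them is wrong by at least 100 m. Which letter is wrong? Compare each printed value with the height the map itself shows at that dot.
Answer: E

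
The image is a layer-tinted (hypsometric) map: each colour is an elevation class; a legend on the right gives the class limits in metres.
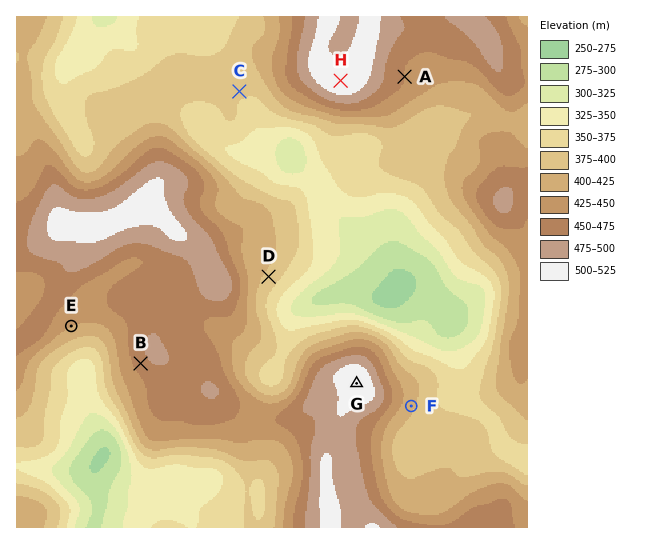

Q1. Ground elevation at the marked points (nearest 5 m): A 450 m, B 465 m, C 380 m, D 395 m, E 425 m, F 405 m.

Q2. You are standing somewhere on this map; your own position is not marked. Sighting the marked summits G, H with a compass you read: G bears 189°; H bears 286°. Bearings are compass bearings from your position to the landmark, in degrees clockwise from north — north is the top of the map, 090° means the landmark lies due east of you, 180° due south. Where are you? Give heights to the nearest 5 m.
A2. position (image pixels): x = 402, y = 98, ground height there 435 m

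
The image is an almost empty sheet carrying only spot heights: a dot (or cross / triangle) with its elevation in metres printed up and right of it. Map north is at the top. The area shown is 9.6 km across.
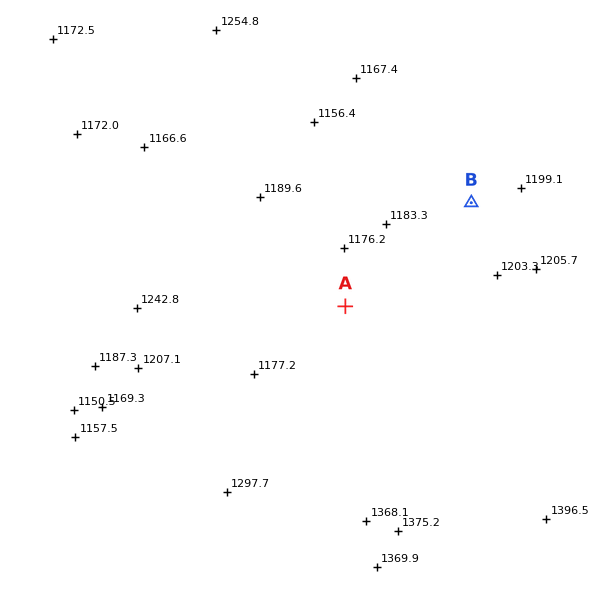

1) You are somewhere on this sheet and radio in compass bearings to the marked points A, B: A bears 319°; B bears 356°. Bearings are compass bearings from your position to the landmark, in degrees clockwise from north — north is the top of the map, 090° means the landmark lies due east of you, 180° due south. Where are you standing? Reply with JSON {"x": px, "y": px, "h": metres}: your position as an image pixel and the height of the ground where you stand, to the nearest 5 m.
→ {"x": 490, "y": 473, "h": 1370}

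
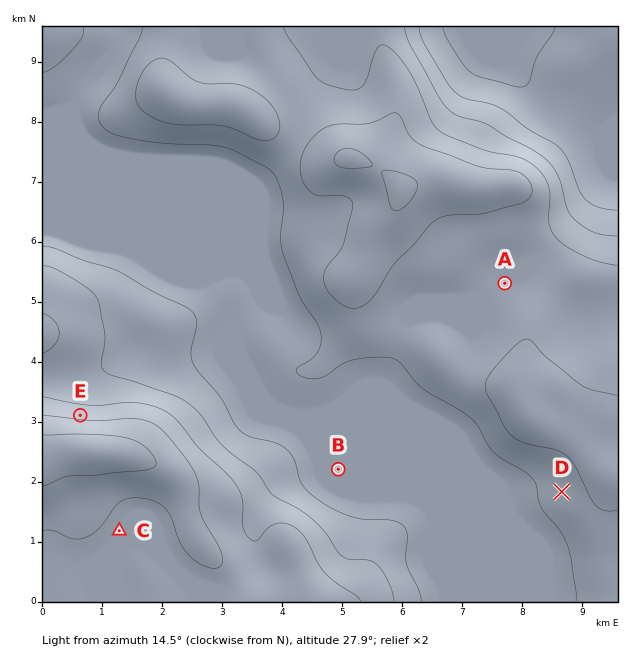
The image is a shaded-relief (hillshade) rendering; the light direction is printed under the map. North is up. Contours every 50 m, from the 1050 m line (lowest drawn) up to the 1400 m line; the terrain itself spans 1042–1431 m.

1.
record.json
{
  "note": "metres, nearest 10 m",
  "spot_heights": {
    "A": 1210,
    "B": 1180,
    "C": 1340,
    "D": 1220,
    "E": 1330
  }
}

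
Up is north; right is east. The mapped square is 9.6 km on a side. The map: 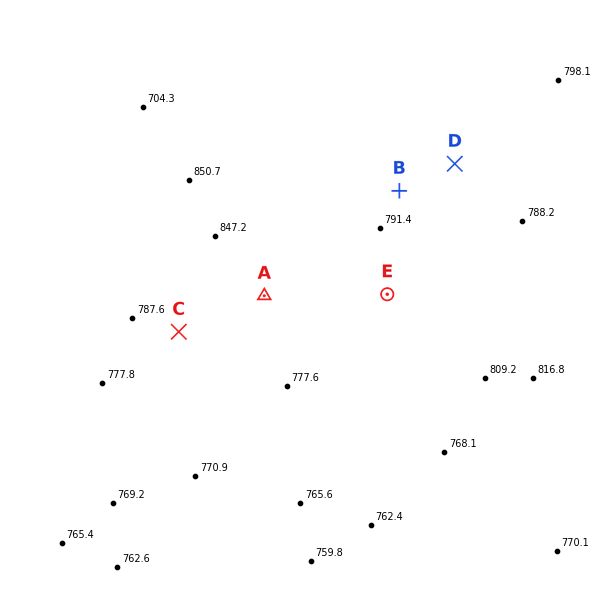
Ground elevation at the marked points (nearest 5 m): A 795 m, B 795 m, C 790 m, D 795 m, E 790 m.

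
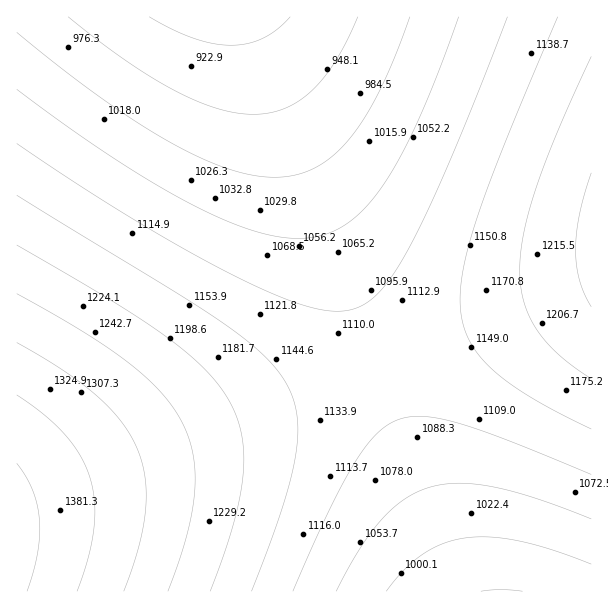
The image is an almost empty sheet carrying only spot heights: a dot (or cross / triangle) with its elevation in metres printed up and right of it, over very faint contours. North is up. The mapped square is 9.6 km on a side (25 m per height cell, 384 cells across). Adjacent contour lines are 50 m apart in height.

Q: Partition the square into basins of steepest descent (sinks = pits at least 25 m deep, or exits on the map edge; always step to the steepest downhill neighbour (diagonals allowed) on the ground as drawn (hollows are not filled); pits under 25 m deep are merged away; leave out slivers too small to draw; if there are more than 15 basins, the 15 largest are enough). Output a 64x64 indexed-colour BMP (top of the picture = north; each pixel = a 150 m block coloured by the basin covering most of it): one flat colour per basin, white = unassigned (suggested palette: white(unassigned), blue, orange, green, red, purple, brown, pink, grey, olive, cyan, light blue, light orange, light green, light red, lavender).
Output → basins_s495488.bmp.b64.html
<image width="64" height="64" href="data:image/bmp;base64,Qk12CAAAAAAAAHYAAAAoAAAAQAAAAEAAAAABAAQAAAAAAAAIAAATCwAAEwsAABAAAAAAAAAA////ALR3HwAOf/8ALKAsACgn1gC9Z5QAS1aMAMJ34wB/f38AIr28AM++FwDox64AeLv/AIrfmACWmP8A1bDFACIiIiIiIiIiIiIiIiIiIiIiIiIiIiIiIiIiIiIiIiIiIiIiIiIiIiIiIiIiIiIiIiIiIiIiIiIiIiIiIiIiIiIiIiIiIiIiIiIiIiIiIiIiIiIiIiIiIiIiIiIiIiIiIiIiIiIiIiIiIiIiIiIiIiIiIiIiIiIiIiIiIiIiIiIiIiIiIiIiIiIiIiIiIiIiIiIiIiIiIiIiIiIiIiIiIiIiIiIiIiIiIiIiIiIiIiIiIiIiIiIiIiIiIiIiIiIiIiIiIiIiIiIiIiIiIiIiIiIiIiIiIiIiIiIiIiIiIiIiIiIiIiIiIiIiIiIiIiIiIiIiIiIiIiIiIiIiIiIiIiIiIiIiIiIiIiIiIiIiIiIiIiIiIiIiIiIiIiIiIiIiIiIiIiIiIiIiIiIiIiIiIiIiIiIiIiIiIiIiIiIiIiIiIiIiIiIiIiIiIiIiIiIiIiIiIiIiIiIiIiIiIiIiIiIREiIiIiIiIiIiIiIiIiIiIiIiIiIiIiIiIiIiIiIiIhERESIiIiIiIiIiIiIiIiIiIiIiIiIiIiIiIiIiIiIiERERERIiIiIiIiIiIiIiIiIiIiIiIiIiIiIiIiIiIiIRERERERIiIiIiIiIiIiIiIiIiIiIiIiIiIiIiIiIiIhEREREREREiIiIiIiIiIiIiIiIiIiIiIiIiIiIiIiIiERERERERERESIiIiIiIiIiIiIiIiIiIiIiIiIiIiIiIRERERERERERESIiIiIiIiIiIiIiIiIiIiIiIiIiIiIhERERERERERERERIiIiIiIiIiIiIiIiIiIiIiIiIiIiEREREREREREREREREiIiIiIiIiIiIiIiIiIiIiIiIiIREREREREREREREREREiIiIiIiIiIiIiIiIiIiIiIiIhERERERERERERERERERESIiIiIiIiIiIiIiIiIiIiIiERERERERERERERERERERERIiIiIiIiIiIiIiIiIiIiIRERERERERERERERERERERERIiIiIiIiIiIiIiIiIiIhEREREREREREREREREREREREREiIiIiIiIiIiIiIiIiERERERERERERERERERERERERERESIiIiIiIiIiIiIiIRERERERERERERERERERERERERERESIiIiIiIiIiIiIhERERERERERERERERERERERERERERERIiIiIiIiIiIiEREREREREREREREREREREREREREREREREiIiIiIiIiIRERERERERERERERERERERERERERERERERESIiIiIiIhERERERERERERERERERERERERERERERERERESIiIiIiERERERERERERERERERERERERERERERERERERERIiIiIREREREREREREREREREREREREREREREREREREREREiIhEREREREREREREREREREREREREREREREREREREREREiERERERERERERERERERERERERERERERERERERERERERERERERERERERERERERERERERERERERERERERERERERERERERERERERERERERERERERERERERERERERERERERERERERERERERERERERERERERERERERERERERERERERERERERERERERERERERERERERERERERERERERERERERERERERERERERERERERERERERERERERERERERERERERERERERERERERERERERERERERERERERERERERERERERERERERERERERERERERERERERERERERERERERERERERERERERERERERERERERERERERERERERERERERERERERERERERERERERERERERERERERERERERERERERERERERERERERERERERERERERERERERERERERERERERERERERERERERERERERERERERERERERERERERERERERERERERERERERERERERERERERERERERERERERERERERERERERERERERERERERERERERERERERERERERERERERERERERERERERERERERERERERERERERERERERERERERERERERERERERERERERERERERERERERERERERERERERERERERERERERERERERERERERERERERERERERERERERERERERERERERERERERERERERERERERERERERERERERERERERERERERERERERERERERERERERERERERERERERERERERERERERERERERERERERERERERERERERERERERERERERERERERERERERERERERERERERERERERERERERERERERERERERERERERERERERERERERERERERERERERERERERERERERERERERERERERERERERERERERERERERERERERERERERERERERERERERERERERERERERERERERERERERERERERERERERERERERERERERERERERERERERERERERERERERERERERERERERERERERERERERERERERERERERERERERERERERERERERERERERERERERERERERERERERERERERERERERERERERERERERERERERERERERERERERERERERERERERERERERERERERERERERERERERERERERERERERERERERERERERERERERERERERERERERERERERERERERERERERERERERER"/>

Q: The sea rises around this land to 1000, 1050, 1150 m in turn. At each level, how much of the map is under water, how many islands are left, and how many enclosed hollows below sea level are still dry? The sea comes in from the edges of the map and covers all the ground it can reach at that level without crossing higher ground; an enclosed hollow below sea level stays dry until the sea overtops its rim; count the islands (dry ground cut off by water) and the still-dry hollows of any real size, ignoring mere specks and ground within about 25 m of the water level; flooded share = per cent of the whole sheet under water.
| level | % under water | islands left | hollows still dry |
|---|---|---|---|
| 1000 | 15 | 0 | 0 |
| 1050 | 28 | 0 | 0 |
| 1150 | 64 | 0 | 0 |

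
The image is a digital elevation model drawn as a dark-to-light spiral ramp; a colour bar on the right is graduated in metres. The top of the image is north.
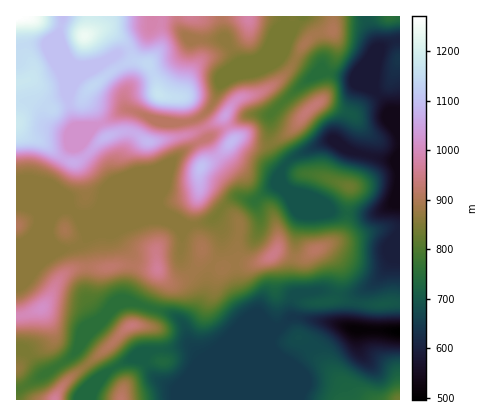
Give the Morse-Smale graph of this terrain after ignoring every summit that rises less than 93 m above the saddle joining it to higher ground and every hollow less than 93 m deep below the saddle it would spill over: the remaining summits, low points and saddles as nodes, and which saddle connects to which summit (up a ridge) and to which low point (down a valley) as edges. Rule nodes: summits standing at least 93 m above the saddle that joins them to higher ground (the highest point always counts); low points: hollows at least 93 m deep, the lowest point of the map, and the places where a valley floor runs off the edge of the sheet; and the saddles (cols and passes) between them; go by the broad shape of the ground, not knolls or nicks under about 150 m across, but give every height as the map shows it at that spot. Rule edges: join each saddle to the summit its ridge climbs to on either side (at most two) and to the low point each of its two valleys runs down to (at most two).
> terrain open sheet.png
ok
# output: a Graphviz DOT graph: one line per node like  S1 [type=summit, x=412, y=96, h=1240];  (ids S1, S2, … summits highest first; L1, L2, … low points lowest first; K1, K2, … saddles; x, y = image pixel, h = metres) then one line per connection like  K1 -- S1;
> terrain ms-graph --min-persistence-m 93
graph terrain {
  S1 [type=summit, x=16, y=18, h=1271];
  S2 [type=summit, x=84, y=36, h=1244];
  S3 [type=summit, x=200, y=168, h=1103];
  S4 [type=summit, x=42, y=308, h=1016];
  S5 [type=summit, x=54, y=400, h=968];
  S6 [type=summit, x=120, y=400, h=922];
  S7 [type=summit, x=304, y=122, h=919];
  S8 [type=summit, x=398, y=400, h=832];
  L1 [type=low, x=400, y=332, h=495];
  L2 [type=low, x=396, y=180, h=534];
  K1 [type=saddle, x=62, y=26, h=1105];
  K2 [type=saddle, x=202, y=128, h=965];
  K3 [type=saddle, x=74, y=210, h=863];
  K4 [type=saddle, x=190, y=224, h=863];
  K5 [type=saddle, x=328, y=72, h=748];
  K6 [type=saddle, x=114, y=368, h=737];
  K7 [type=saddle, x=348, y=214, h=725];
  K8 [type=saddle, x=286, y=166, h=694];
  K9 [type=saddle, x=356, y=302, h=686];
  K10 [type=saddle, x=282, y=326, h=647];
  K1 -- S1;
  K1 -- S2;
  K1 -- L1;
  K2 -- S1;
  K2 -- S3;
  K2 -- L1;
  K3 -- S1;
  K3 -- S4;
  K3 -- L1;
  K4 -- S3;
  K4 -- S4;
  K4 -- L1;
  K5 -- S3;
  K5 -- L1;
  K5 -- L2;
  K6 -- S5;
  K6 -- S6;
  K6 -- L1;
  K7 -- S4;
  K7 -- S7;
  K7 -- L1;
  K7 -- L2;
  K8 -- S3;
  K8 -- S7;
  K8 -- L1;
  K8 -- L2;
  K9 -- S4;
  K9 -- L1;
  K9 -- L2;
  K10 -- S4;
  K10 -- S8;
  K10 -- L1;
}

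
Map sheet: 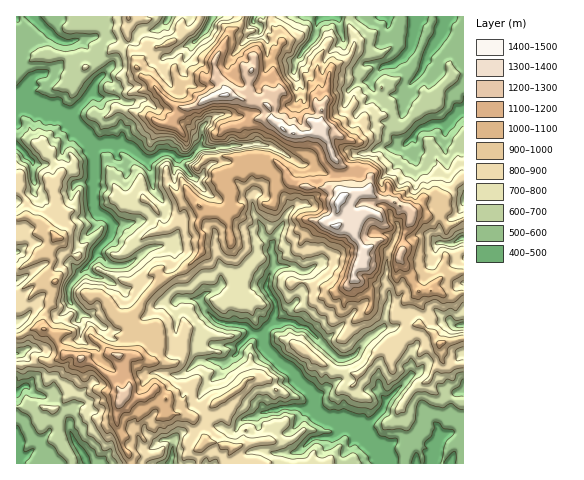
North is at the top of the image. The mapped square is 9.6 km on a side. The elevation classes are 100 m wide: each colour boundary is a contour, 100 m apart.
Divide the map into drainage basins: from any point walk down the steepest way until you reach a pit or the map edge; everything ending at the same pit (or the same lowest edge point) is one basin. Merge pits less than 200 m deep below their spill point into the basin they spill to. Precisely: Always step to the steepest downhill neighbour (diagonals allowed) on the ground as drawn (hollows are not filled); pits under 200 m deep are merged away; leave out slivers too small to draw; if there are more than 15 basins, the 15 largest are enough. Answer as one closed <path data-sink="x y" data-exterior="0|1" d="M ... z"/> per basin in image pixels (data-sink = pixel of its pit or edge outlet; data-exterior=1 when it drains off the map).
<path data-sink="385 463" data-exterior="1" d="M273 160l-3 0-7 5-12 0-23 7-7 4 2 6 8 11 1 16-4 3-6 0-20-4-4 14 0 6 5 7-1 17-20 18-25 16-13 13-6 12-8 7 2 4 8 7 1 5 10 3 3 3 1 8-2 9-6 4-15-7-13 2 5 8 4 11 1 14-3 6 6 3 12 0 11-10 12 12-2 7 3 7 22 2 16 26 27 5-8 14 0 3 238 0 1-125-24 5-8-12-12-7 0-7 3-9-5-9 0-9-19-36-9-3-14 0-6-4-7 5-13-23-16-5-1-7 5-7 0-9 4-5-3-5-17-4-15 0-15-4-8-15z"/><path data-sink="18 103" data-exterior="0" d="M127 16l-111 1 0 200 12-1 13 5 15 16-10 13 7 13-9 13 10 6 2 5-4 15-9 18 0 8 11 6 5 13 7 9 8-2 10 5 22 15 10 10 7 14 6-9 0-7-3-15-7-11 13-2 15 7 6-4 2-9-1-8-3-3-10-3-1-5-8-7-2-4 8-7 6-12 13-13 25-16 20-18 1-17-5-7 4-20 20 4 6 0 4-3-1-16-10-13 2-5 28-10 12 0 7-5 3 0 11 9 8 15 15 4 15 0 17 4 3 5-4 5 0 9-5 7 0 5 2 3 7 0 9 5 12 22 7-5 6 4 14 0 9 3 4-9 0-9 9-19 0-5-3-5-16-6-21-6-4-4 3-7 0-7-3-4-12-9-15 0-8-7-5-18-8-8-4 2-14 1-15-2-15-14-2-10-5-5-17-3-16-6-18 1-26 12-9-1-11-5-18-21-9-6-5-8-10-36z"/><path data-sink="417 17" data-exterior="1" d="M463 16l-114 0-1 8 6 16 0 7-4 9-16 10-4 5-4 30-4 8-3 16 1 7 9 11 4 15 10 8 13-1 12 9 3 4-3 14 4 4 21 6 16 6 2 4 7-6 5-8 12-2 6 5 2 20 4 5 17-8z"/><path data-sink="17 459" data-exterior="1" d="M74 354l-7 0-15 8-12-2-7 4-17 1 1 99 113-1-14-42 2-12 4-10-1-7-5-8-17-16z"/><path data-sink="336 17" data-exterior="1" d="M348 16l-78 1 0 5 11 18-1 7-7 9 0 14 7 21-12 15 4 6 0 7 15 14 15 2 14-1 4-3 2-22 4-8 4-30 4-5 13-7 7-12z"/><path data-sink="213 17" data-exterior="1" d="M243 16l-42 0-2 6-9 10-25 13-10 3-4 5-12 7-3 7 5 8 8 6 19 21 11 5 9 1 22-10 15-3 0-6-8-11-3-17 14-27 12-8z"/><path data-sink="169 463" data-exterior="1" d="M155 388l-11 10-12 0-6-3-6 7-4 19 14 42 94 1 9-17-20-5-9 1 0-5-14-22-23-4 0-12z"/><path data-sink="255 17" data-exterior="1" d="M270 16l-26 0-4 10-12 8-14 27 3 17 8 11 2 6 5 0 16 6 14 1 7 4 11-15-7-21 0-14 7-9 1-7-11-18z"/><path data-sink="463 238" data-exterior="1" d="M435 196l-12 2-5 8-6 5 0 7-9 19 0 9-3 9 15 32 4 4 11 0 5-7 11-9 18-3 0-52-17 6-4-5-2-20z"/><path data-sink="17 252" data-exterior="1" d="M28 216l-12 2 1 118 4 0 15-8 7 0 0-8 9-18 4-15-2-5-10-6 9-13-7-13 10-13-15-16z"/><path data-sink="168 17" data-exterior="1" d="M200 16l-71 0-3 15 9 31 2 2 18-16 10-3 25-13 9-10z"/><path data-sink="463 325" data-exterior="1" d="M433 290l-15 2 0 8 5 9-3 9 0 7 12 7 8 12 23-6 1-45-15 4z"/><path data-sink="17 354" data-exterior="1" d="M39 328l-23 8 1 29 16-1 7-4 12 2 13-7-8-13-3-8z"/>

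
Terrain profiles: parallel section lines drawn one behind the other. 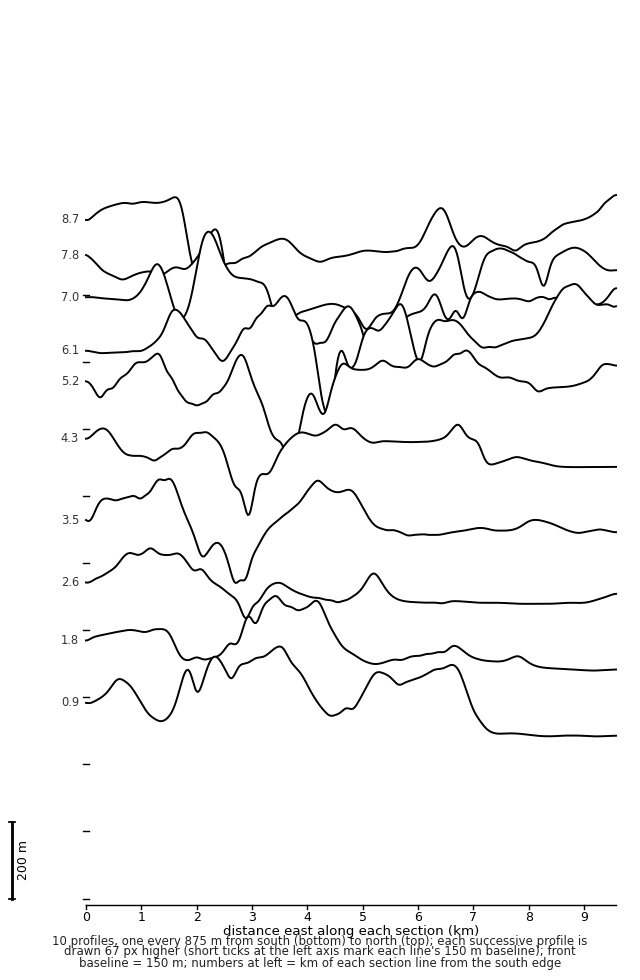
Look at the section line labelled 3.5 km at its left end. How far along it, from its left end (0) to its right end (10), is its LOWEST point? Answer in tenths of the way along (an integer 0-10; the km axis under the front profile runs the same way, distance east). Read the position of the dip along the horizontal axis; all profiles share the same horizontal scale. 3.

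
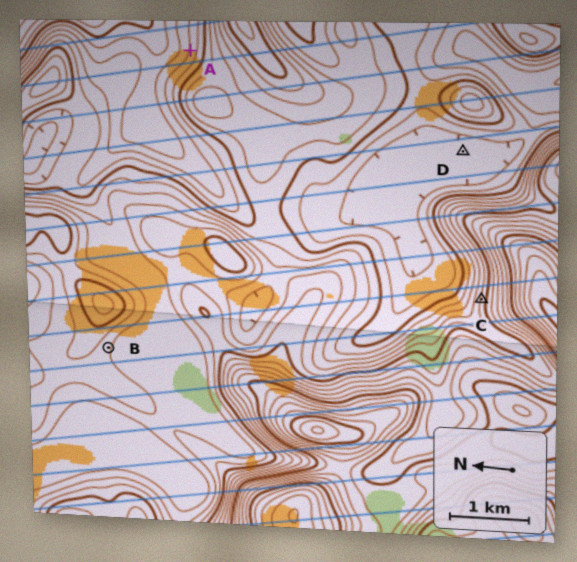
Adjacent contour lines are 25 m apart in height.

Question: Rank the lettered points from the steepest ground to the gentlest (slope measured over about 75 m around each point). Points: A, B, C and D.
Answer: C A B D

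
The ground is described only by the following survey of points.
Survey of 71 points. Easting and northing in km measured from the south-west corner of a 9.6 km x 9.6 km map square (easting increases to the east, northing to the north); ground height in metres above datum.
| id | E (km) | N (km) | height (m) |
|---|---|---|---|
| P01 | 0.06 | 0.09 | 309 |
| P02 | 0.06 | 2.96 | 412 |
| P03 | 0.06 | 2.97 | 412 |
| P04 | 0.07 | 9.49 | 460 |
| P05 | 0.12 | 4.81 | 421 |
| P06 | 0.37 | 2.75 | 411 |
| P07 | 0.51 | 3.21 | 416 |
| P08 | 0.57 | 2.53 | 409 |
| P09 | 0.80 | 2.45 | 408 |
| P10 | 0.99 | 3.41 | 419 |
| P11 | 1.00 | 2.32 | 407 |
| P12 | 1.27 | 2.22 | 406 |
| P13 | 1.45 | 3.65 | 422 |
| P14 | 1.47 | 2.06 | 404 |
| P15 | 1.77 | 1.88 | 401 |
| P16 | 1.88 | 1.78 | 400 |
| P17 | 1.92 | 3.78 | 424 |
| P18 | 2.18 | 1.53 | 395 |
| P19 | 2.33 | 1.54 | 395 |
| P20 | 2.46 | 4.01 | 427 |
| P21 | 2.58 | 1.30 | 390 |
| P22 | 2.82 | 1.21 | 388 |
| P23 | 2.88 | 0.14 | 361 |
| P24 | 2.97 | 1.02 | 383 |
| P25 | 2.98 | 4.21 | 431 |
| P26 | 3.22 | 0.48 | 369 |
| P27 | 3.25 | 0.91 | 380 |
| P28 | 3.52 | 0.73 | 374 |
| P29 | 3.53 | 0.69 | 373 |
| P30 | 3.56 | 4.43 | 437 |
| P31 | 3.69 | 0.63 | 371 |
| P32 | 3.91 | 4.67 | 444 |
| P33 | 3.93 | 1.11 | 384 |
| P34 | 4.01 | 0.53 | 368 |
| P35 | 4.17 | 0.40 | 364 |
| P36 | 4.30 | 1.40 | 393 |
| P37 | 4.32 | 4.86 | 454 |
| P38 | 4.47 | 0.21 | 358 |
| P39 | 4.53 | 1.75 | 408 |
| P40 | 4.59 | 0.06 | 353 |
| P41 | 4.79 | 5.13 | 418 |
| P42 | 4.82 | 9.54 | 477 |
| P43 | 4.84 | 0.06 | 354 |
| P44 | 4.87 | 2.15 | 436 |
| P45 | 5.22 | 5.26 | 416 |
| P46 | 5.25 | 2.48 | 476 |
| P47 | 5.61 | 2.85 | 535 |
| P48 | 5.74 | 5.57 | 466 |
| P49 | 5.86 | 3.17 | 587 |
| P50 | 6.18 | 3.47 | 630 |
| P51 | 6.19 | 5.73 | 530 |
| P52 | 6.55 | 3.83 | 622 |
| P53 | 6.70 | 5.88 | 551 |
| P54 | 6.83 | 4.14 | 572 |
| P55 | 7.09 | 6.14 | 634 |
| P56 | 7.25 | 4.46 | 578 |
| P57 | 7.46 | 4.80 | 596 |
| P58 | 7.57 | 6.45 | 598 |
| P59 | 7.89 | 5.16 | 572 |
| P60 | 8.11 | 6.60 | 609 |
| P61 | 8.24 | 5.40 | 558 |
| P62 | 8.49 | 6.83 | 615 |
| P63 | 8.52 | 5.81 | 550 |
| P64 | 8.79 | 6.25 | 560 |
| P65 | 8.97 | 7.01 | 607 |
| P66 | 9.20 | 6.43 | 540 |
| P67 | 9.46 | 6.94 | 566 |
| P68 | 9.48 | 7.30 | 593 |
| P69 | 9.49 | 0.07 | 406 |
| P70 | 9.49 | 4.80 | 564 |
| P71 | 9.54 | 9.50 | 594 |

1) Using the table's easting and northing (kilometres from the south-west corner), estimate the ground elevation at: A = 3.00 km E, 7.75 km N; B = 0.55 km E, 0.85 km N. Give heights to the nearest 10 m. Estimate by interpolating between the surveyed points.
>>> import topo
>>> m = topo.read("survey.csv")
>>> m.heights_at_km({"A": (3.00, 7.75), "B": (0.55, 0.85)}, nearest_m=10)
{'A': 470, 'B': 370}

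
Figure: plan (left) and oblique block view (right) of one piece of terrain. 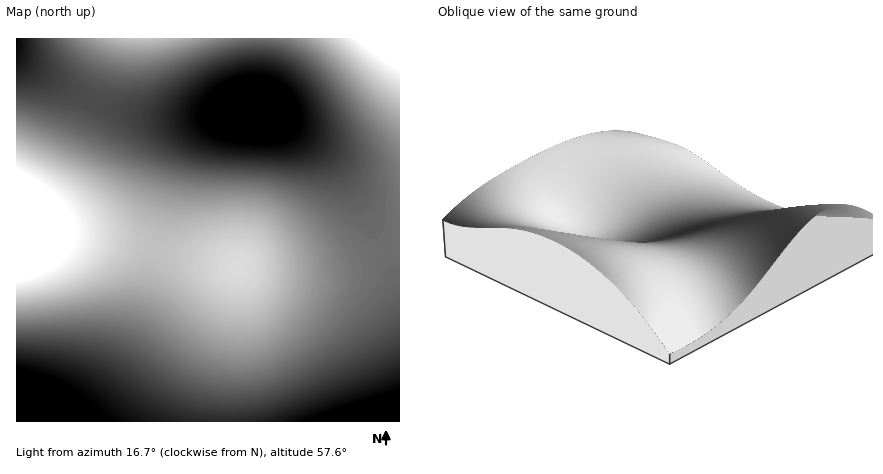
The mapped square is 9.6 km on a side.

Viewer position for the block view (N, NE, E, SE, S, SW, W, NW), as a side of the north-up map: NW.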